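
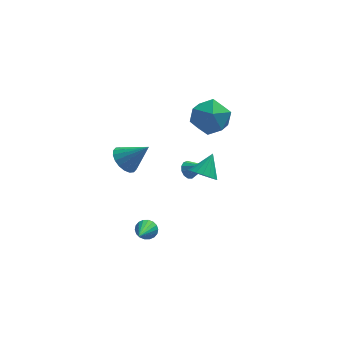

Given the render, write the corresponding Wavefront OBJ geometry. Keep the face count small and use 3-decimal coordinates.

v 2.529 3.967 -1.118
v 3.438 3.218 -0.968
v 1.662 3.222 0.428
v 2.571 2.473 0.578
v 2.723 3.636 0.766
v 3.259 4.096 -0.189
v 1.841 2.344 -0.351
v 2.377 2.804 -1.306
v 3.014 2.214 -0.494
v 3.558 3.013 0.196
v 1.542 3.427 -0.736
v 2.086 4.226 -0.046
v -1.078 -2.452 -3.716
v -0.581 -2.695 -3.851
v -1.542 -3.908 -2.804
v -0.528 -2.575 -3.634
v -0.584 -2.431 -3.433
v -0.739 -2.291 -3.288
v -0.96 -2.183 -3.228
v -1.205 -2.128 -3.264
v -1.425 -2.138 -3.391
v -1.576 -2.209 -3.581
v -1.629 -2.328 -3.799
v -1.572 -2.472 -4
v -1.418 -2.612 -4.145
v -1.197 -2.72 -4.205
v -0.952 -2.775 -4.168
v -0.732 -2.766 -4.042
v -1.835 1.597 -1.917
v -1.324 2.117 -2.354
v -0.665 1.383 -0.803
v -1.504 2.353 -2.12
v -1.75 2.439 -1.846
v -2.012 2.359 -1.586
v -2.24 2.127 -1.391
v -2.387 1.791 -1.301
v -2.425 1.416 -1.333
v -2.346 1.077 -1.48
v -2.166 0.84 -1.715
v -1.92 0.754 -1.989
v -1.658 0.834 -2.249
v -1.43 1.066 -2.444
v -1.283 1.402 -2.534
v -1.245 1.777 -2.502
v 1.357 1.947 -3.275
v 1.754 2.135 -3.589
v 2.263 1.353 -2.485
v 1.706 2.346 -3.375
v 1.548 2.431 -3.13
v 1.328 2.361 -2.93
v 1.118 2.16 -2.84
v 0.984 1.892 -2.888
v 0.968 1.64 -3.059
v 1.076 1.486 -3.298
v 1.273 1.478 -3.53
v 1.497 1.619 -3.681
v 1.676 1.864 -3.703
v 1.555 -2.798 0.584
v 2.202 -3.111 0.456
v 2.105 -2.022 1.456
v 2.191 -2.847 0.227
v 2.033 -2.571 0.081
v 1.767 -2.348 0.05
v 1.452 -2.227 0.141
v 1.16 -2.237 0.334
v 0.96 -2.376 0.584
v 0.895 -2.612 0.834
v 0.982 -2.89 1.027
v 1.2 -3.147 1.118
v 1.5 -3.324 1.087
v 1.812 -3.381 0.941
v 2.066 -3.304 0.713
f 1 12 6
f 1 6 2
f 1 2 8
f 1 8 11
f 1 11 12
f 2 6 10
f 6 12 5
f 12 11 3
f 11 8 7
f 8 2 9
f 4 10 5
f 4 5 3
f 4 3 7
f 4 7 9
f 4 9 10
f 5 10 6
f 3 5 12
f 7 3 11
f 9 7 8
f 10 9 2
f 14 13 16
f 14 16 15
f 16 13 17
f 16 17 15
f 17 13 18
f 17 18 15
f 18 13 19
f 18 19 15
f 19 13 20
f 19 20 15
f 20 13 21
f 20 21 15
f 21 13 22
f 21 22 15
f 22 13 23
f 22 23 15
f 23 13 24
f 23 24 15
f 24 13 25
f 24 25 15
f 25 13 26
f 25 26 15
f 26 13 27
f 26 27 15
f 27 13 28
f 27 28 15
f 28 13 14
f 28 14 15
f 30 29 32
f 30 32 31
f 32 29 33
f 32 33 31
f 33 29 34
f 33 34 31
f 34 29 35
f 34 35 31
f 35 29 36
f 35 36 31
f 36 29 37
f 36 37 31
f 37 29 38
f 37 38 31
f 38 29 39
f 38 39 31
f 39 29 40
f 39 40 31
f 40 29 41
f 40 41 31
f 41 29 42
f 41 42 31
f 42 29 43
f 42 43 31
f 43 29 44
f 43 44 31
f 44 29 30
f 44 30 31
f 46 45 48
f 46 48 47
f 48 45 49
f 48 49 47
f 49 45 50
f 49 50 47
f 50 45 51
f 50 51 47
f 51 45 52
f 51 52 47
f 52 45 53
f 52 53 47
f 53 45 54
f 53 54 47
f 54 45 55
f 54 55 47
f 55 45 56
f 55 56 47
f 56 45 57
f 56 57 47
f 57 45 46
f 57 46 47
f 59 58 61
f 59 61 60
f 61 58 62
f 61 62 60
f 62 58 63
f 62 63 60
f 63 58 64
f 63 64 60
f 64 58 65
f 64 65 60
f 65 58 66
f 65 66 60
f 66 58 67
f 66 67 60
f 67 58 68
f 67 68 60
f 68 58 69
f 68 69 60
f 69 58 70
f 69 70 60
f 70 58 71
f 70 71 60
f 71 58 72
f 71 72 60
f 72 58 59
f 72 59 60



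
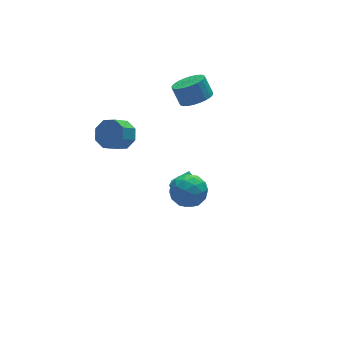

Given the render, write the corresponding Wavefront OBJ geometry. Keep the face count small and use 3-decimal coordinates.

v -1.461 -3.216 2.062
v -0.569 -2.905 1.77
v -0.791 -4.495 2.75
v 0.101 -4.184 2.458
v -0.392 -3.686 3.155
v -0.806 -2.896 2.73
v -0.554 -4.504 1.79
v -0.968 -3.714 1.365
v -0.009 -3.702 1.602
v 0.091 -3.196 2.445
v -1.451 -4.204 2.075
v -1.351 -3.698 2.918
v -1.074 -2.948 1.856
v -0.286 -4.452 2.664
v -0.576 -4.159 3.074
v -0.052 -3.976 2.902
v -1.213 -2.943 2.42
v -0.689 -2.76 2.248
v -0.585 -3.219 3.062
v -0.671 -4.64 2.272
v -0.147 -4.457 2.1
v -1.308 -3.424 1.618
v -0.784 -3.241 1.446
v -0.775 -4.181 1.458
v -0.22 -3.234 1.585
v 0.174 -3.986 1.99
v -0.211 -4.174 1.597
v -0.455 -3.709 1.347
v -0.162 -2.937 2.081
v 0.233 -3.688 2.485
v -0.057 -3.395 2.895
v -0.301 -2.931 2.645
v 0.168 -3.405 1.982
v -1.593 -3.712 2.035
v -1.198 -4.463 2.439
v -1.059 -4.469 1.875
v -1.303 -4.005 1.625
v -1.534 -3.414 2.53
v -1.14 -4.166 2.935
v -0.905 -3.691 3.173
v -1.149 -3.226 2.923
v -1.528 -3.995 2.538
v 2.735 2.297 2.835
v 3.486 2.788 2.684
v 3.296 3.375 3.655
v 2.545 2.883 3.805
v 3.24 2.984 2.518
v 3.05 3.571 3.489
v 2.918 3.075 2.4
v 2.728 3.662 3.37
v 2.568 3.047 2.348
v 2.378 3.634 3.319
v 2.243 2.905 2.37
v 2.053 3.492 3.341
v 1.993 2.671 2.463
v 1.803 3.258 3.434
v 1.856 2.379 2.613
v 1.666 2.966 3.583
v 1.853 2.075 2.796
v 1.663 2.662 3.766
v 1.984 1.805 2.985
v 1.794 2.392 3.956
v 2.23 1.609 3.151
v 2.04 2.196 4.122
v 2.552 1.518 3.27
v 2.362 2.105 4.24
v 2.902 1.546 3.321
v 2.712 2.133 4.292
v 3.227 1.688 3.299
v 3.037 2.275 4.27
v 3.477 1.922 3.206
v 3.287 2.509 4.177
v 3.614 2.214 3.057
v 3.424 2.801 4.027
v 3.617 2.518 2.874
v 3.427 3.105 3.844
v -1.755 1.619 2.372
v -1.146 1.296 2.903
v -1.956 0.979 3.639
v -2.565 1.301 3.108
v -1.282 1.936 3.029
v -2.092 1.619 3.766
v -1.694 2.39 2.77
v -2.505 2.072 3.507
v -2.143 2.392 2.278
v -2.953 2.075 3.014
v -2.364 1.941 1.841
v -3.174 1.624 2.577
v -2.228 1.301 1.714
v -3.038 0.984 2.451
v -1.815 0.848 1.973
v -2.626 0.53 2.71
v -1.367 0.845 2.466
v -2.177 0.528 3.202
v 0.983 -0.231 -2.769
v 0.294 -1.355 -1.827
v 0.612 0.816 -1.791
v -0.076 -0.307 -0.849
v 1.896 -0.373 -2.271
v 1.208 -1.496 -1.329
v 1.526 0.675 -1.293
v 0.837 -0.449 -0.351
f 1 38 17
f 38 12 41
f 17 41 6
f 38 41 17
f 1 17 13
f 17 6 18
f 13 18 2
f 17 18 13
f 1 13 22
f 13 2 23
f 22 23 8
f 13 23 22
f 1 22 34
f 22 8 37
f 34 37 11
f 22 37 34
f 1 34 38
f 34 11 42
f 38 42 12
f 34 42 38
f 2 18 29
f 18 6 32
f 29 32 10
f 18 32 29
f 6 41 19
f 41 12 40
f 19 40 5
f 41 40 19
f 12 42 39
f 42 11 35
f 39 35 3
f 42 35 39
f 11 37 36
f 37 8 24
f 36 24 7
f 37 24 36
f 8 23 28
f 23 2 25
f 28 25 9
f 23 25 28
f 4 30 16
f 30 10 31
f 16 31 5
f 30 31 16
f 4 16 14
f 16 5 15
f 14 15 3
f 16 15 14
f 4 14 21
f 14 3 20
f 21 20 7
f 14 20 21
f 4 21 26
f 21 7 27
f 26 27 9
f 21 27 26
f 4 26 30
f 26 9 33
f 30 33 10
f 26 33 30
f 5 31 19
f 31 10 32
f 19 32 6
f 31 32 19
f 3 15 39
f 15 5 40
f 39 40 12
f 15 40 39
f 7 20 36
f 20 3 35
f 36 35 11
f 20 35 36
f 9 27 28
f 27 7 24
f 28 24 8
f 27 24 28
f 10 33 29
f 33 9 25
f 29 25 2
f 33 25 29
f 44 43 47
f 44 47 45
f 45 47 48
f 45 48 46
f 47 43 49
f 47 49 48
f 48 49 50
f 48 50 46
f 49 43 51
f 49 51 50
f 50 51 52
f 50 52 46
f 51 43 53
f 51 53 52
f 52 53 54
f 52 54 46
f 53 43 55
f 53 55 54
f 54 55 56
f 54 56 46
f 55 43 57
f 55 57 56
f 56 57 58
f 56 58 46
f 57 43 59
f 57 59 58
f 58 59 60
f 58 60 46
f 59 43 61
f 59 61 60
f 60 61 62
f 60 62 46
f 61 43 63
f 61 63 62
f 62 63 64
f 62 64 46
f 63 43 65
f 63 65 64
f 64 65 66
f 64 66 46
f 65 43 67
f 65 67 66
f 66 67 68
f 66 68 46
f 67 43 69
f 67 69 68
f 68 69 70
f 68 70 46
f 69 43 71
f 69 71 70
f 70 71 72
f 70 72 46
f 71 43 73
f 71 73 72
f 72 73 74
f 72 74 46
f 73 43 75
f 73 75 74
f 74 75 76
f 74 76 46
f 75 43 44
f 75 44 76
f 76 44 45
f 76 45 46
f 78 77 81
f 78 81 79
f 79 81 82
f 79 82 80
f 81 77 83
f 81 83 82
f 82 83 84
f 82 84 80
f 83 77 85
f 83 85 84
f 84 85 86
f 84 86 80
f 85 77 87
f 85 87 86
f 86 87 88
f 86 88 80
f 87 77 89
f 87 89 88
f 88 89 90
f 88 90 80
f 89 77 91
f 89 91 90
f 90 91 92
f 90 92 80
f 91 77 93
f 91 93 92
f 92 93 94
f 92 94 80
f 93 77 78
f 93 78 94
f 94 78 79
f 94 79 80
f 96 98 95
f 99 96 95
f 95 98 97
f 97 99 95
f 96 102 98
f 100 96 99
f 100 102 96
f 98 102 97
f 101 99 97
f 97 102 101
f 101 100 99
f 102 100 101



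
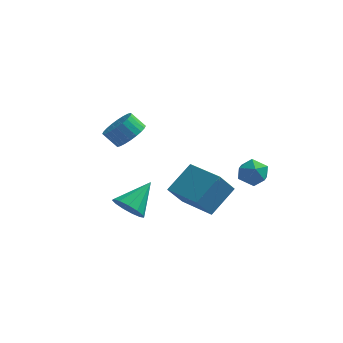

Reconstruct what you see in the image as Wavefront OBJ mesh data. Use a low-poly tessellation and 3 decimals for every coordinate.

v 3.092 3.465 -2.382
v 3.572 2.993 -2.954
v 2.308 2.307 -2.086
v 2.788 1.835 -2.658
v 3.151 2.119 -1.904
v 3.636 2.834 -2.087
v 2.244 2.466 -2.953
v 2.729 3.181 -3.136
v 3.048 2.376 -3.306
v 3.609 2.161 -2.659
v 2.271 3.139 -2.381
v 2.832 2.924 -1.734
v 1.215 -2.266 -1.719
v 2.043 -1.002 -0.617
v -0.483 -1.008 -1.885
v 0.345 0.256 -0.783
v 1.795 -1.636 -2.877
v 2.623 -0.372 -1.775
v 0.097 -0.378 -3.043
v 0.925 0.886 -1.941
v -2.086 -2.225 -2.647
v -1.264 -2.627 -2.734
v -1.314 -0.875 -1.573
v -1.304 -2.291 -3.126
v -1.593 -1.934 -3.367
v -2.038 -1.669 -3.379
v -2.499 -1.581 -3.159
v -2.829 -1.697 -2.776
v -2.923 -1.98 -2.353
v -2.752 -2.341 -2.022
v -2.369 -2.665 -1.891
v -1.897 -2.849 -1.999
v -1.485 -2.835 -2.313
v -2.963 1.861 -0.25
v -2.352 1.48 0.371
v -3.067 1.539 1.11
v -3.677 1.919 0.49
v -2.281 1.842 0.411
v -2.995 1.901 1.151
v -2.313 2.206 0.351
v -3.028 2.265 1.09
v -2.444 2.518 0.199
v -3.159 2.577 0.939
v -2.654 2.729 -0.021
v -3.369 2.788 0.719
v -2.911 2.809 -0.276
v -3.626 2.868 0.464
v -3.176 2.744 -0.527
v -3.891 2.803 0.213
v -3.409 2.544 -0.735
v -4.123 2.603 0.004
v -3.573 2.241 -0.87
v -4.288 2.3 -0.131
v -3.645 1.879 -0.911
v -4.359 1.938 -0.171
v -3.612 1.515 -0.85
v -4.327 1.574 -0.111
v -3.481 1.203 -0.699
v -4.196 1.262 0.041
v -3.271 0.992 -0.479
v -3.986 1.051 0.261
v -3.014 0.912 -0.224
v -3.729 0.971 0.516
v -2.749 0.977 0.027
v -3.464 1.036 0.767
v -2.517 1.177 0.236
v -3.231 1.236 0.975
f 1 12 6
f 1 6 2
f 1 2 8
f 1 8 11
f 1 11 12
f 2 6 10
f 6 12 5
f 12 11 3
f 11 8 7
f 8 2 9
f 4 10 5
f 4 5 3
f 4 3 7
f 4 7 9
f 4 9 10
f 5 10 6
f 3 5 12
f 7 3 11
f 9 7 8
f 10 9 2
f 14 16 13
f 17 14 13
f 13 16 15
f 15 17 13
f 14 20 16
f 18 14 17
f 18 20 14
f 16 20 15
f 19 17 15
f 15 20 19
f 19 18 17
f 20 18 19
f 22 21 24
f 22 24 23
f 24 21 25
f 24 25 23
f 25 21 26
f 25 26 23
f 26 21 27
f 26 27 23
f 27 21 28
f 27 28 23
f 28 21 29
f 28 29 23
f 29 21 30
f 29 30 23
f 30 21 31
f 30 31 23
f 31 21 32
f 31 32 23
f 32 21 33
f 32 33 23
f 33 21 22
f 33 22 23
f 35 34 38
f 35 38 36
f 36 38 39
f 36 39 37
f 38 34 40
f 38 40 39
f 39 40 41
f 39 41 37
f 40 34 42
f 40 42 41
f 41 42 43
f 41 43 37
f 42 34 44
f 42 44 43
f 43 44 45
f 43 45 37
f 44 34 46
f 44 46 45
f 45 46 47
f 45 47 37
f 46 34 48
f 46 48 47
f 47 48 49
f 47 49 37
f 48 34 50
f 48 50 49
f 49 50 51
f 49 51 37
f 50 34 52
f 50 52 51
f 51 52 53
f 51 53 37
f 52 34 54
f 52 54 53
f 53 54 55
f 53 55 37
f 54 34 56
f 54 56 55
f 55 56 57
f 55 57 37
f 56 34 58
f 56 58 57
f 57 58 59
f 57 59 37
f 58 34 60
f 58 60 59
f 59 60 61
f 59 61 37
f 60 34 62
f 60 62 61
f 61 62 63
f 61 63 37
f 62 34 64
f 62 64 63
f 63 64 65
f 63 65 37
f 64 34 66
f 64 66 65
f 65 66 67
f 65 67 37
f 66 34 35
f 66 35 67
f 67 35 36
f 67 36 37



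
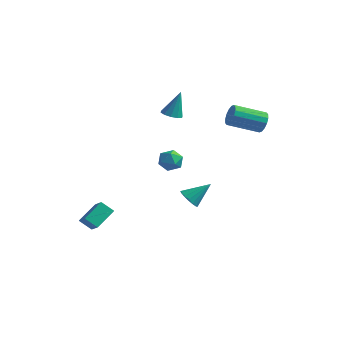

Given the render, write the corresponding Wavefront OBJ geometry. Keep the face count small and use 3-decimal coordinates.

v -2.712 2.382 2.161
v -2.083 2.077 2.148
v -2.408 2.938 3.899
v -2.036 2.484 2.01
v -2.248 2.852 1.929
v -2.637 3.041 1.937
v -3.055 2.979 2.03
v -3.342 2.688 2.174
v -3.388 2.281 2.312
v -3.176 1.912 2.392
v -2.787 1.723 2.385
v -2.369 1.786 2.291
v 3.716 2.125 3.333
v 4.175 1.915 3.888
v 2.722 0.686 4.623
v 2.264 0.895 4.067
v 3.984 2.223 4.026
v 2.531 0.994 4.761
v 3.721 2.505 3.979
v 2.268 1.276 4.714
v 3.457 2.685 3.758
v 2.004 1.456 4.493
v 3.263 2.715 3.423
v 1.81 1.486 4.158
v 3.19 2.586 3.064
v 1.737 1.357 3.799
v 3.258 2.334 2.777
v 1.805 1.105 3.512
v 3.449 2.026 2.639
v 1.996 0.797 3.374
v 3.712 1.744 2.686
v 2.259 0.515 3.421
v 3.976 1.564 2.907
v 2.523 0.335 3.642
v 4.17 1.534 3.242
v 2.717 0.305 3.977
v 4.243 1.663 3.601
v 2.79 0.434 4.336
v -3.377 2.799 -1.813
v -2.569 3.089 -1.895
v -2.891 1.511 -1.585
v -2.083 1.801 -1.667
v -2.556 2.032 -0.985
v -2.857 2.828 -1.126
v -2.603 1.772 -2.354
v -2.904 2.568 -2.495
v -2.091 2.454 -2.23
v -2.062 2.615 -1.384
v -3.398 1.985 -2.096
v -3.369 2.146 -1.25
v -3.924 -4.245 -4.908
v -4.644 -4.498 -4.278
v -3.702 -2.907 -4.118
v -4.422 -3.16 -3.488
v -3.078 -4.82 -4.172
v -3.798 -5.073 -3.542
v -2.856 -3.482 -3.382
v -3.576 -3.735 -2.752
v -0.724 1.218 -3.951
v -0.157 0.682 -3.938
v 0.184 2.202 -2.869
v -0.062 0.906 -4.221
v -0.119 1.201 -4.443
v -0.314 1.501 -4.551
v -0.603 1.735 -4.522
v -0.919 1.851 -4.362
v -1.191 1.823 -4.108
v -1.356 1.655 -3.818
v -1.376 1.388 -3.558
v -1.246 1.082 -3.388
v -0.997 0.807 -3.347
v -0.685 0.626 -3.444
v -0.382 0.581 -3.658
f 2 1 4
f 2 4 3
f 4 1 5
f 4 5 3
f 5 1 6
f 5 6 3
f 6 1 7
f 6 7 3
f 7 1 8
f 7 8 3
f 8 1 9
f 8 9 3
f 9 1 10
f 9 10 3
f 10 1 11
f 10 11 3
f 11 1 12
f 11 12 3
f 12 1 2
f 12 2 3
f 14 13 17
f 14 17 15
f 15 17 18
f 15 18 16
f 17 13 19
f 17 19 18
f 18 19 20
f 18 20 16
f 19 13 21
f 19 21 20
f 20 21 22
f 20 22 16
f 21 13 23
f 21 23 22
f 22 23 24
f 22 24 16
f 23 13 25
f 23 25 24
f 24 25 26
f 24 26 16
f 25 13 27
f 25 27 26
f 26 27 28
f 26 28 16
f 27 13 29
f 27 29 28
f 28 29 30
f 28 30 16
f 29 13 31
f 29 31 30
f 30 31 32
f 30 32 16
f 31 13 33
f 31 33 32
f 32 33 34
f 32 34 16
f 33 13 35
f 33 35 34
f 34 35 36
f 34 36 16
f 35 13 37
f 35 37 36
f 36 37 38
f 36 38 16
f 37 13 14
f 37 14 38
f 38 14 15
f 38 15 16
f 39 50 44
f 39 44 40
f 39 40 46
f 39 46 49
f 39 49 50
f 40 44 48
f 44 50 43
f 50 49 41
f 49 46 45
f 46 40 47
f 42 48 43
f 42 43 41
f 42 41 45
f 42 45 47
f 42 47 48
f 43 48 44
f 41 43 50
f 45 41 49
f 47 45 46
f 48 47 40
f 52 54 51
f 55 52 51
f 51 54 53
f 53 55 51
f 52 58 54
f 56 52 55
f 56 58 52
f 54 58 53
f 57 55 53
f 53 58 57
f 57 56 55
f 58 56 57
f 60 59 62
f 60 62 61
f 62 59 63
f 62 63 61
f 63 59 64
f 63 64 61
f 64 59 65
f 64 65 61
f 65 59 66
f 65 66 61
f 66 59 67
f 66 67 61
f 67 59 68
f 67 68 61
f 68 59 69
f 68 69 61
f 69 59 70
f 69 70 61
f 70 59 71
f 70 71 61
f 71 59 72
f 71 72 61
f 72 59 73
f 72 73 61
f 73 59 60
f 73 60 61



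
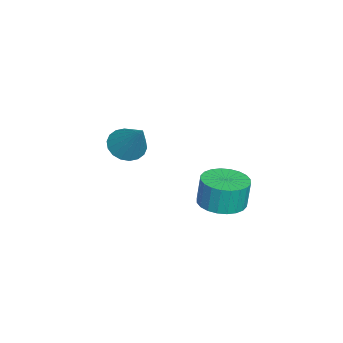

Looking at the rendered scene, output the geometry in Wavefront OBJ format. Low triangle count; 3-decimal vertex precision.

v 0.511 0.867 1.354
v 1.403 1.129 1.372
v 1.341 1.256 2.584
v 0.449 0.993 2.566
v 1.236 1.448 1.33
v 1.175 1.575 2.542
v 0.958 1.679 1.292
v 0.897 1.806 2.504
v 0.613 1.787 1.263
v 0.552 1.913 2.475
v 0.252 1.754 1.248
v 0.191 1.88 2.46
v -0.07 1.586 1.25
v -0.131 1.712 2.461
v -0.303 1.308 1.267
v -0.364 1.435 2.479
v -0.413 0.964 1.297
v -0.474 1.09 2.509
v -0.381 0.604 1.336
v -0.443 0.731 2.548
v -0.215 0.285 1.378
v -0.276 0.412 2.59
v 0.063 0.054 1.416
v 0.002 0.181 2.628
v 0.408 -0.053 1.445
v 0.347 0.073 2.657
v 0.769 -0.02 1.46
v 0.708 0.106 2.672
v 1.091 0.148 1.459
v 1.03 0.274 2.67
v 1.324 0.425 1.441
v 1.263 0.552 2.653
v 1.434 0.77 1.411
v 1.373 0.896 2.623
v -4.154 -3.22 1.144
v -3.499 -3.69 0.944
v -3.146 -2.46 2.656
v -3.441 -3.381 0.75
v -3.524 -3.04 0.634
v -3.731 -2.735 0.619
v -4.022 -2.526 0.708
v -4.34 -2.454 0.883
v -4.62 -2.534 1.11
v -4.808 -2.75 1.343
v -4.866 -3.059 1.537
v -4.784 -3.399 1.653
v -4.576 -3.705 1.668
v -4.285 -3.914 1.579
v -3.968 -3.986 1.404
v -3.688 -3.906 1.177
f 2 1 5
f 2 5 3
f 3 5 6
f 3 6 4
f 5 1 7
f 5 7 6
f 6 7 8
f 6 8 4
f 7 1 9
f 7 9 8
f 8 9 10
f 8 10 4
f 9 1 11
f 9 11 10
f 10 11 12
f 10 12 4
f 11 1 13
f 11 13 12
f 12 13 14
f 12 14 4
f 13 1 15
f 13 15 14
f 14 15 16
f 14 16 4
f 15 1 17
f 15 17 16
f 16 17 18
f 16 18 4
f 17 1 19
f 17 19 18
f 18 19 20
f 18 20 4
f 19 1 21
f 19 21 20
f 20 21 22
f 20 22 4
f 21 1 23
f 21 23 22
f 22 23 24
f 22 24 4
f 23 1 25
f 23 25 24
f 24 25 26
f 24 26 4
f 25 1 27
f 25 27 26
f 26 27 28
f 26 28 4
f 27 1 29
f 27 29 28
f 28 29 30
f 28 30 4
f 29 1 31
f 29 31 30
f 30 31 32
f 30 32 4
f 31 1 33
f 31 33 32
f 32 33 34
f 32 34 4
f 33 1 2
f 33 2 34
f 34 2 3
f 34 3 4
f 36 35 38
f 36 38 37
f 38 35 39
f 38 39 37
f 39 35 40
f 39 40 37
f 40 35 41
f 40 41 37
f 41 35 42
f 41 42 37
f 42 35 43
f 42 43 37
f 43 35 44
f 43 44 37
f 44 35 45
f 44 45 37
f 45 35 46
f 45 46 37
f 46 35 47
f 46 47 37
f 47 35 48
f 47 48 37
f 48 35 49
f 48 49 37
f 49 35 50
f 49 50 37
f 50 35 36
f 50 36 37



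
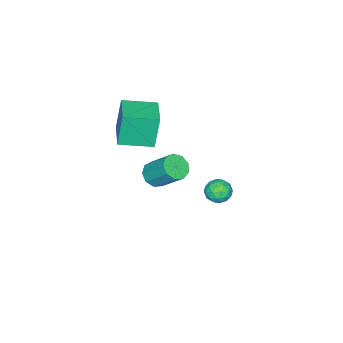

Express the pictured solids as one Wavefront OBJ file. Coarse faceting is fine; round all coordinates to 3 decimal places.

v 0.237 3.656 0.501
v 0.912 3.825 0.129
v 0.208 2.515 -0.069
v 0.883 2.684 -0.441
v 0.881 2.567 0.339
v 0.899 3.272 0.691
v 0.221 3.068 -0.631
v 0.239 3.773 -0.279
v 0.902 3.461 -0.571
v 1.31 3.152 0.029
v -0.19 3.188 0.031
v 0.218 2.879 0.631
v 0.577 3.841 0.365
v 0.543 2.499 -0.305
v 0.542 2.43 0.153
v 0.939 2.53 -0.065
v 0.569 3.516 0.695
v 0.966 3.615 0.477
v 0.948 2.876 0.6
v 0.154 2.725 -0.417
v 0.551 2.824 -0.635
v 0.181 3.81 0.125
v 0.578 3.91 -0.093
v 0.172 3.464 -0.54
v 0.968 3.726 -0.265
v 0.951 3.055 -0.6
v 0.562 3.281 -0.712
v 0.572 3.696 -0.505
v 1.207 3.544 0.088
v 1.191 2.873 -0.247
v 1.189 2.805 0.211
v 1.2 3.219 0.418
v 1.202 3.33 -0.324
v -0.071 3.467 0.307
v -0.087 2.796 -0.028
v -0.08 3.121 -0.358
v -0.069 3.535 -0.151
v 0.169 3.285 0.66
v 0.152 2.614 0.325
v 0.548 2.644 0.565
v 0.558 3.059 0.772
v -0.082 3.01 0.384
v -2.891 -3.479 -0.812
v -3.288 -3.386 1.299
v -1.381 -2.267 -0.581
v -1.778 -2.174 1.53
v -1.662 -5.066 -0.51
v -2.059 -4.973 1.601
v -0.152 -3.854 -0.279
v -0.549 -3.761 1.832
v -1.838 -2.575 -3.515
v -1.193 -2.99 -3.127
v -1.156 -1.539 -1.637
v -1.802 -1.125 -2.025
v -0.979 -2.6 -3.512
v -0.942 -1.149 -2.022
v -1.167 -2.199 -3.898
v -1.13 -0.748 -2.408
v -1.67 -1.973 -4.105
v -1.633 -0.523 -2.615
v -2.251 -2.03 -4.036
v -2.214 -0.579 -2.546
v -2.639 -2.341 -3.723
v -2.603 -0.891 -2.233
v -2.653 -2.763 -3.313
v -2.616 -1.312 -1.823
v -2.285 -3.096 -2.997
v -2.249 -1.645 -1.507
v -1.709 -3.186 -2.924
v -1.672 -1.735 -1.434
f 1 38 17
f 38 12 41
f 17 41 6
f 38 41 17
f 1 17 13
f 17 6 18
f 13 18 2
f 17 18 13
f 1 13 22
f 13 2 23
f 22 23 8
f 13 23 22
f 1 22 34
f 22 8 37
f 34 37 11
f 22 37 34
f 1 34 38
f 34 11 42
f 38 42 12
f 34 42 38
f 2 18 29
f 18 6 32
f 29 32 10
f 18 32 29
f 6 41 19
f 41 12 40
f 19 40 5
f 41 40 19
f 12 42 39
f 42 11 35
f 39 35 3
f 42 35 39
f 11 37 36
f 37 8 24
f 36 24 7
f 37 24 36
f 8 23 28
f 23 2 25
f 28 25 9
f 23 25 28
f 4 30 16
f 30 10 31
f 16 31 5
f 30 31 16
f 4 16 14
f 16 5 15
f 14 15 3
f 16 15 14
f 4 14 21
f 14 3 20
f 21 20 7
f 14 20 21
f 4 21 26
f 21 7 27
f 26 27 9
f 21 27 26
f 4 26 30
f 26 9 33
f 30 33 10
f 26 33 30
f 5 31 19
f 31 10 32
f 19 32 6
f 31 32 19
f 3 15 39
f 15 5 40
f 39 40 12
f 15 40 39
f 7 20 36
f 20 3 35
f 36 35 11
f 20 35 36
f 9 27 28
f 27 7 24
f 28 24 8
f 27 24 28
f 10 33 29
f 33 9 25
f 29 25 2
f 33 25 29
f 44 46 43
f 47 44 43
f 43 46 45
f 45 47 43
f 44 50 46
f 48 44 47
f 48 50 44
f 46 50 45
f 49 47 45
f 45 50 49
f 49 48 47
f 50 48 49
f 52 51 55
f 52 55 53
f 53 55 56
f 53 56 54
f 55 51 57
f 55 57 56
f 56 57 58
f 56 58 54
f 57 51 59
f 57 59 58
f 58 59 60
f 58 60 54
f 59 51 61
f 59 61 60
f 60 61 62
f 60 62 54
f 61 51 63
f 61 63 62
f 62 63 64
f 62 64 54
f 63 51 65
f 63 65 64
f 64 65 66
f 64 66 54
f 65 51 67
f 65 67 66
f 66 67 68
f 66 68 54
f 67 51 69
f 67 69 68
f 68 69 70
f 68 70 54
f 69 51 52
f 69 52 70
f 70 52 53
f 70 53 54



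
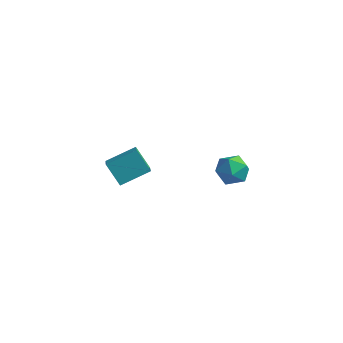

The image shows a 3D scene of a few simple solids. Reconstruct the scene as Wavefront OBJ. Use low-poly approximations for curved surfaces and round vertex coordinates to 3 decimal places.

v -2.347 3.611 -0.271
v -1.937 4.135 -0.944
v -1.143 2.665 -0.276
v -0.733 3.189 -0.949
v -0.83 3.535 -0.073
v -1.575 4.119 -0.07
v -1.505 2.681 -1.15
v -2.25 3.265 -1.147
v -1.417 3.56 -1.487
v -1 4.088 -0.822
v -2.08 2.712 -0.398
v -1.663 3.24 0.267
v -4.042 -2.689 2.032
v -4.898 -2.491 3.004
v -3.099 -1.606 2.642
v -3.955 -1.409 3.614
v -3.445 -3.611 2.746
v -4.301 -3.414 3.718
v -2.502 -2.529 3.356
v -3.358 -2.331 4.328
f 1 12 6
f 1 6 2
f 1 2 8
f 1 8 11
f 1 11 12
f 2 6 10
f 6 12 5
f 12 11 3
f 11 8 7
f 8 2 9
f 4 10 5
f 4 5 3
f 4 3 7
f 4 7 9
f 4 9 10
f 5 10 6
f 3 5 12
f 7 3 11
f 9 7 8
f 10 9 2
f 14 16 13
f 17 14 13
f 13 16 15
f 15 17 13
f 14 20 16
f 18 14 17
f 18 20 14
f 16 20 15
f 19 17 15
f 15 20 19
f 19 18 17
f 20 18 19



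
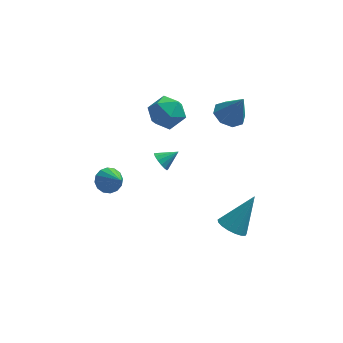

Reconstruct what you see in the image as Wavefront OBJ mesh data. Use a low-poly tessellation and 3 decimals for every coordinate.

v 3.061 -1.158 -4.575
v 3.743 -1.301 -4.948
v 4.119 -0.362 -2.945
v 3.651 -0.951 -5.059
v 3.424 -0.649 -5.059
v 3.113 -0.464 -4.948
v 2.791 -0.437 -4.752
v 2.531 -0.576 -4.515
v 2.392 -0.848 -4.293
v 2.407 -1.191 -4.135
v 2.571 -1.527 -4.077
v 2.848 -1.778 -4.134
v 3.174 -1.887 -4.292
v 3.474 -1.829 -4.515
v 3.68 -1.618 -4.752
v 2.92 1.778 1.313
v 3.549 1.375 0.949
v 3.56 1.462 2.767
v 3.67 1.993 1.03
v 3.353 2.485 1.276
v 2.782 2.563 1.544
v 2.292 2.18 1.676
v 2.17 1.562 1.595
v 2.488 1.07 1.349
v 3.059 0.993 1.082
v -2.615 -2.039 0.021
v -2.029 -2.058 -0.342
v -2.005 -3.061 1.059
v -1.984 -1.792 -0.108
v -2.108 -1.593 0.161
v -2.368 -1.513 0.393
v -2.694 -1.574 0.524
v -2.999 -1.76 0.521
v -3.202 -2.02 0.384
v -3.247 -2.286 0.149
v -3.122 -2.485 -0.12
v -2.862 -2.565 -0.352
v -2.536 -2.504 -0.483
v -2.231 -2.318 -0.48
v -0.189 3.34 0.323
v 0.46 2.658 -0.069
v -0.46 2.342 1.609
v 0.189 1.66 1.217
v 0.538 2.549 1.576
v 0.706 3.165 0.781
v -0.706 1.835 0.759
v -0.538 2.451 -0.036
v 0.141 1.728 0.2
v 0.909 2.169 0.705
v -0.909 2.831 0.835
v -0.141 3.272 1.34
v -0.289 1.808 -2.403
v 0.004 1.366 -2.639
v 0.549 2.092 -1.897
v 0.041 1.594 -2.83
v -0.01 1.88 -2.906
v -0.135 2.146 -2.848
v -0.302 2.322 -2.671
v -0.466 2.36 -2.422
v -0.582 2.25 -2.168
v -0.619 2.021 -1.977
v -0.569 1.735 -1.9
v -0.443 1.469 -1.959
v -0.276 1.293 -2.136
v -0.113 1.255 -2.385
f 2 1 4
f 2 4 3
f 4 1 5
f 4 5 3
f 5 1 6
f 5 6 3
f 6 1 7
f 6 7 3
f 7 1 8
f 7 8 3
f 8 1 9
f 8 9 3
f 9 1 10
f 9 10 3
f 10 1 11
f 10 11 3
f 11 1 12
f 11 12 3
f 12 1 13
f 12 13 3
f 13 1 14
f 13 14 3
f 14 1 15
f 14 15 3
f 15 1 2
f 15 2 3
f 17 16 19
f 17 19 18
f 19 16 20
f 19 20 18
f 20 16 21
f 20 21 18
f 21 16 22
f 21 22 18
f 22 16 23
f 22 23 18
f 23 16 24
f 23 24 18
f 24 16 25
f 24 25 18
f 25 16 17
f 25 17 18
f 27 26 29
f 27 29 28
f 29 26 30
f 29 30 28
f 30 26 31
f 30 31 28
f 31 26 32
f 31 32 28
f 32 26 33
f 32 33 28
f 33 26 34
f 33 34 28
f 34 26 35
f 34 35 28
f 35 26 36
f 35 36 28
f 36 26 37
f 36 37 28
f 37 26 38
f 37 38 28
f 38 26 39
f 38 39 28
f 39 26 27
f 39 27 28
f 40 51 45
f 40 45 41
f 40 41 47
f 40 47 50
f 40 50 51
f 41 45 49
f 45 51 44
f 51 50 42
f 50 47 46
f 47 41 48
f 43 49 44
f 43 44 42
f 43 42 46
f 43 46 48
f 43 48 49
f 44 49 45
f 42 44 51
f 46 42 50
f 48 46 47
f 49 48 41
f 53 52 55
f 53 55 54
f 55 52 56
f 55 56 54
f 56 52 57
f 56 57 54
f 57 52 58
f 57 58 54
f 58 52 59
f 58 59 54
f 59 52 60
f 59 60 54
f 60 52 61
f 60 61 54
f 61 52 62
f 61 62 54
f 62 52 63
f 62 63 54
f 63 52 64
f 63 64 54
f 64 52 65
f 64 65 54
f 65 52 53
f 65 53 54



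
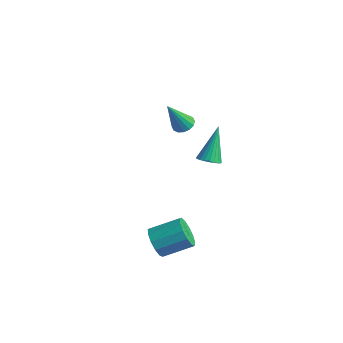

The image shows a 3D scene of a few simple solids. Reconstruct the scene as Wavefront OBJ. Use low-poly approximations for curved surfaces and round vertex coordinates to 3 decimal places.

v 2.505 -2.112 -1.552
v 2.855 -2.663 -0.992
v 3.686 -1.439 -0.308
v 3.335 -0.888 -0.868
v 3.152 -2.65 -1.375
v 3.983 -1.426 -0.691
v 3.243 -2.467 -1.814
v 4.074 -1.242 -1.13
v 3.1 -2.171 -2.17
v 3.931 -0.946 -1.486
v 2.768 -1.856 -2.33
v 3.598 -0.632 -1.646
v 2.352 -1.623 -2.242
v 3.183 -0.398 -1.558
v 1.985 -1.545 -1.936
v 2.816 -0.321 -1.252
v 1.783 -1.647 -1.508
v 2.613 -0.423 -0.824
v 1.81 -1.897 -1.093
v 2.641 -0.673 -0.409
v 2.057 -2.215 -0.825
v 2.888 -0.991 -0.141
v 2.447 -2.501 -0.787
v 3.278 -1.276 -0.103
v -3.353 4.325 0.57
v -2.954 4.744 0.818
v -3.407 3.335 2.33
v -3.251 4.865 0.877
v -3.575 4.842 0.854
v -3.84 4.679 0.754
v -3.974 4.422 0.606
v -3.942 4.139 0.447
v -3.752 3.906 0.322
v -3.455 3.784 0.263
v -3.131 3.808 0.286
v -2.866 3.97 0.386
v -2.731 4.228 0.534
v -2.763 4.511 0.693
v 1.983 1.511 2.264
v 2.53 1.803 2.243
v 1.537 2.469 3.996
v 2.389 1.958 2.121
v 2.186 2.044 2.021
v 1.952 2.049 1.958
v 1.724 1.972 1.941
v 1.534 1.825 1.974
v 1.414 1.63 2.051
v 1.379 1.417 2.16
v 1.437 1.218 2.285
v 1.578 1.064 2.406
v 1.781 0.977 2.506
v 2.014 0.972 2.569
v 2.243 1.049 2.586
v 2.432 1.196 2.553
v 2.553 1.391 2.477
v 2.587 1.605 2.367
f 2 1 5
f 2 5 3
f 3 5 6
f 3 6 4
f 5 1 7
f 5 7 6
f 6 7 8
f 6 8 4
f 7 1 9
f 7 9 8
f 8 9 10
f 8 10 4
f 9 1 11
f 9 11 10
f 10 11 12
f 10 12 4
f 11 1 13
f 11 13 12
f 12 13 14
f 12 14 4
f 13 1 15
f 13 15 14
f 14 15 16
f 14 16 4
f 15 1 17
f 15 17 16
f 16 17 18
f 16 18 4
f 17 1 19
f 17 19 18
f 18 19 20
f 18 20 4
f 19 1 21
f 19 21 20
f 20 21 22
f 20 22 4
f 21 1 23
f 21 23 22
f 22 23 24
f 22 24 4
f 23 1 2
f 23 2 24
f 24 2 3
f 24 3 4
f 26 25 28
f 26 28 27
f 28 25 29
f 28 29 27
f 29 25 30
f 29 30 27
f 30 25 31
f 30 31 27
f 31 25 32
f 31 32 27
f 32 25 33
f 32 33 27
f 33 25 34
f 33 34 27
f 34 25 35
f 34 35 27
f 35 25 36
f 35 36 27
f 36 25 37
f 36 37 27
f 37 25 38
f 37 38 27
f 38 25 26
f 38 26 27
f 40 39 42
f 40 42 41
f 42 39 43
f 42 43 41
f 43 39 44
f 43 44 41
f 44 39 45
f 44 45 41
f 45 39 46
f 45 46 41
f 46 39 47
f 46 47 41
f 47 39 48
f 47 48 41
f 48 39 49
f 48 49 41
f 49 39 50
f 49 50 41
f 50 39 51
f 50 51 41
f 51 39 52
f 51 52 41
f 52 39 53
f 52 53 41
f 53 39 54
f 53 54 41
f 54 39 55
f 54 55 41
f 55 39 56
f 55 56 41
f 56 39 40
f 56 40 41



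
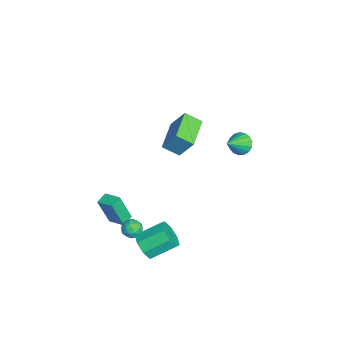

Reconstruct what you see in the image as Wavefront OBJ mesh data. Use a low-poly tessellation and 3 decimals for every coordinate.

v 2.249 -2.196 -3.436
v 2.725 -2.16 -2.932
v 2.675 -3.18 -3.768
v 3.151 -3.144 -3.264
v 2.483 -3.243 -3.104
v 2.22 -2.634 -2.899
v 3.18 -2.706 -3.801
v 2.917 -2.097 -3.596
v 3.301 -2.475 -3.158
v 2.87 -2.807 -2.727
v 2.53 -2.533 -3.973
v 2.099 -2.865 -3.542
v 2.45 -2.091 -3.155
v 2.95 -3.249 -3.545
v 2.558 -3.307 -3.451
v 2.838 -3.285 -3.155
v 2.153 -2.37 -3.135
v 2.432 -2.349 -2.839
v 2.29 -2.986 -2.94
v 2.968 -2.991 -3.861
v 3.247 -2.97 -3.565
v 2.562 -2.055 -3.545
v 2.842 -2.033 -3.249
v 3.11 -2.354 -3.76
v 3.068 -2.255 -2.992
v 3.318 -2.834 -3.187
v 3.335 -2.576 -3.503
v 3.181 -2.219 -3.382
v 2.815 -2.45 -2.738
v 3.065 -3.029 -2.933
v 2.672 -3.087 -2.839
v 2.518 -2.729 -2.718
v 3.153 -2.636 -2.871
v 2.335 -2.311 -3.767
v 2.585 -2.89 -3.962
v 2.882 -2.611 -3.982
v 2.728 -2.253 -3.861
v 2.082 -2.506 -3.513
v 2.332 -3.085 -3.708
v 2.219 -3.121 -3.318
v 2.065 -2.764 -3.197
v 2.247 -2.704 -3.829
v 0.471 -3.608 -4.038
v 0.542 -4.285 -2.062
v 1.147 -2.721 -3.758
v 1.217 -3.398 -1.782
v 1.143 -4.062 -4.218
v 1.213 -4.739 -2.242
v 1.818 -3.175 -3.938
v 1.889 -3.852 -1.962
v -3.986 3.9 -1.479
v -3.47 3.774 -2.13
v -2.914 3.02 -0.461
v -3.34 4.118 -1.97
v -3.357 4.413 -1.697
v -3.519 4.59 -1.374
v -3.787 4.609 -1.075
v -4.101 4.465 -0.869
v -4.389 4.192 -0.803
v -4.584 3.852 -0.891
v -4.642 3.523 -1.114
v -4.55 3.28 -1.421
v -4.328 3.179 -1.741
v -4.028 3.243 -2.001
v -3.719 3.458 -2.142
v 3.536 -1.948 -4.238
v 3.85 -1.416 -5.025
v 3.558 0.14 -4.088
v 3.244 -0.392 -3.302
v 3.096 -1.547 -5.042
v 2.804 0.009 -4.105
v 2.6 -1.913 -4.588
v 2.308 -0.357 -3.651
v 2.652 -2.3 -3.93
v 2.36 -0.743 -2.993
v 3.222 -2.48 -3.452
v 2.93 -0.924 -2.515
v 3.976 -2.349 -3.435
v 3.684 -0.793 -2.498
v 4.472 -1.983 -3.889
v 4.18 -0.427 -2.952
v 4.42 -1.597 -4.547
v 4.128 -0.04 -3.61
v -0.703 -0.372 3.495
v -0.278 0.448 4.934
v -0.535 0.648 2.865
v -0.111 1.468 4.304
v 1.311 -0.888 3.196
v 1.735 -0.068 4.635
v 1.478 0.132 2.566
v 1.903 0.952 4.005
f 1 38 17
f 38 12 41
f 17 41 6
f 38 41 17
f 1 17 13
f 17 6 18
f 13 18 2
f 17 18 13
f 1 13 22
f 13 2 23
f 22 23 8
f 13 23 22
f 1 22 34
f 22 8 37
f 34 37 11
f 22 37 34
f 1 34 38
f 34 11 42
f 38 42 12
f 34 42 38
f 2 18 29
f 18 6 32
f 29 32 10
f 18 32 29
f 6 41 19
f 41 12 40
f 19 40 5
f 41 40 19
f 12 42 39
f 42 11 35
f 39 35 3
f 42 35 39
f 11 37 36
f 37 8 24
f 36 24 7
f 37 24 36
f 8 23 28
f 23 2 25
f 28 25 9
f 23 25 28
f 4 30 16
f 30 10 31
f 16 31 5
f 30 31 16
f 4 16 14
f 16 5 15
f 14 15 3
f 16 15 14
f 4 14 21
f 14 3 20
f 21 20 7
f 14 20 21
f 4 21 26
f 21 7 27
f 26 27 9
f 21 27 26
f 4 26 30
f 26 9 33
f 30 33 10
f 26 33 30
f 5 31 19
f 31 10 32
f 19 32 6
f 31 32 19
f 3 15 39
f 15 5 40
f 39 40 12
f 15 40 39
f 7 20 36
f 20 3 35
f 36 35 11
f 20 35 36
f 9 27 28
f 27 7 24
f 28 24 8
f 27 24 28
f 10 33 29
f 33 9 25
f 29 25 2
f 33 25 29
f 44 46 43
f 47 44 43
f 43 46 45
f 45 47 43
f 44 50 46
f 48 44 47
f 48 50 44
f 46 50 45
f 49 47 45
f 45 50 49
f 49 48 47
f 50 48 49
f 52 51 54
f 52 54 53
f 54 51 55
f 54 55 53
f 55 51 56
f 55 56 53
f 56 51 57
f 56 57 53
f 57 51 58
f 57 58 53
f 58 51 59
f 58 59 53
f 59 51 60
f 59 60 53
f 60 51 61
f 60 61 53
f 61 51 62
f 61 62 53
f 62 51 63
f 62 63 53
f 63 51 64
f 63 64 53
f 64 51 65
f 64 65 53
f 65 51 52
f 65 52 53
f 67 66 70
f 67 70 68
f 68 70 71
f 68 71 69
f 70 66 72
f 70 72 71
f 71 72 73
f 71 73 69
f 72 66 74
f 72 74 73
f 73 74 75
f 73 75 69
f 74 66 76
f 74 76 75
f 75 76 77
f 75 77 69
f 76 66 78
f 76 78 77
f 77 78 79
f 77 79 69
f 78 66 80
f 78 80 79
f 79 80 81
f 79 81 69
f 80 66 82
f 80 82 81
f 81 82 83
f 81 83 69
f 82 66 67
f 82 67 83
f 83 67 68
f 83 68 69
f 85 87 84
f 88 85 84
f 84 87 86
f 86 88 84
f 85 91 87
f 89 85 88
f 89 91 85
f 87 91 86
f 90 88 86
f 86 91 90
f 90 89 88
f 91 89 90



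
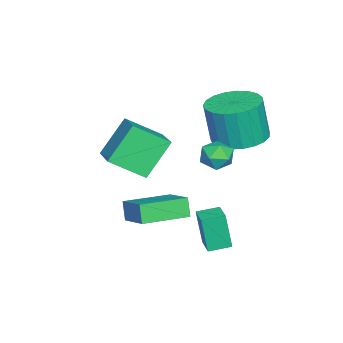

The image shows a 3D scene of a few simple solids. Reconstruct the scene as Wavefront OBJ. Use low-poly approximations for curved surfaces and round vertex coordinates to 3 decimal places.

v 2.592 2.038 -1.402
v 2.492 1.758 0.058
v 2.153 2.769 -1.292
v 2.054 2.49 0.168
v 3.346 2.47 -1.268
v 3.247 2.191 0.192
v 2.908 3.202 -1.158
v 2.808 2.922 0.302
v 1.432 -1.216 -1.737
v 1.116 -1.413 -0.973
v 0.137 0.149 -1.92
v -0.179 -0.049 -1.156
v 2.359 -0.251 -1.104
v 2.043 -0.449 -0.34
v 1.064 1.113 -1.287
v 0.748 0.916 -0.523
v -0.765 2.394 2.037
v 0.304 2.347 2.023
v 0.314 2.059 3.769
v -0.755 2.106 3.783
v 0.231 2.78 2.095
v 0.241 2.492 3.841
v -0.014 3.146 2.157
v -0.004 2.858 3.903
v -0.388 3.383 2.198
v -0.378 3.095 3.944
v -0.828 3.448 2.211
v -0.818 3.16 3.957
v -1.257 3.331 2.194
v -1.247 3.043 3.941
v -1.601 3.052 2.15
v -1.591 2.764 3.897
v -1.8 2.659 2.087
v -1.79 2.371 3.833
v -1.821 2.221 2.014
v -1.811 1.933 3.761
v -1.658 1.812 1.946
v -1.648 1.524 3.692
v -1.342 1.504 1.893
v -1.332 1.216 3.64
v -0.925 1.35 1.866
v -0.915 1.062 3.612
v -0.481 1.376 1.867
v -0.471 1.088 3.614
v -0.086 1.579 1.898
v -0.076 1.291 3.645
v 0.192 1.922 1.953
v 0.202 1.634 3.7
v -0.853 -0.559 1.544
v -0.452 -1.858 2.388
v 0.534 0.241 2.116
v 0.935 -1.059 2.96
v 0.085 -1.181 0.14
v 0.486 -2.481 0.984
v 1.472 -0.382 0.712
v 1.873 -1.681 1.556
v 0.448 2.428 1.384
v 0.918 2.465 1.893
v 0.202 1.375 1.687
v 0.672 1.412 2.196
v 0.09 1.788 2.234
v 0.242 2.438 2.046
v 0.878 1.402 1.534
v 1.03 2.052 1.346
v 1.184 1.83 1.985
v 0.697 2.069 2.418
v 0.423 1.771 1.162
v -0.064 2.01 1.595
f 2 4 1
f 5 2 1
f 1 4 3
f 3 5 1
f 2 8 4
f 6 2 5
f 6 8 2
f 4 8 3
f 7 5 3
f 3 8 7
f 7 6 5
f 8 6 7
f 10 12 9
f 13 10 9
f 9 12 11
f 11 13 9
f 10 16 12
f 14 10 13
f 14 16 10
f 12 16 11
f 15 13 11
f 11 16 15
f 15 14 13
f 16 14 15
f 18 17 21
f 18 21 19
f 19 21 22
f 19 22 20
f 21 17 23
f 21 23 22
f 22 23 24
f 22 24 20
f 23 17 25
f 23 25 24
f 24 25 26
f 24 26 20
f 25 17 27
f 25 27 26
f 26 27 28
f 26 28 20
f 27 17 29
f 27 29 28
f 28 29 30
f 28 30 20
f 29 17 31
f 29 31 30
f 30 31 32
f 30 32 20
f 31 17 33
f 31 33 32
f 32 33 34
f 32 34 20
f 33 17 35
f 33 35 34
f 34 35 36
f 34 36 20
f 35 17 37
f 35 37 36
f 36 37 38
f 36 38 20
f 37 17 39
f 37 39 38
f 38 39 40
f 38 40 20
f 39 17 41
f 39 41 40
f 40 41 42
f 40 42 20
f 41 17 43
f 41 43 42
f 42 43 44
f 42 44 20
f 43 17 45
f 43 45 44
f 44 45 46
f 44 46 20
f 45 17 47
f 45 47 46
f 46 47 48
f 46 48 20
f 47 17 18
f 47 18 48
f 48 18 19
f 48 19 20
f 50 52 49
f 53 50 49
f 49 52 51
f 51 53 49
f 50 56 52
f 54 50 53
f 54 56 50
f 52 56 51
f 55 53 51
f 51 56 55
f 55 54 53
f 56 54 55
f 57 68 62
f 57 62 58
f 57 58 64
f 57 64 67
f 57 67 68
f 58 62 66
f 62 68 61
f 68 67 59
f 67 64 63
f 64 58 65
f 60 66 61
f 60 61 59
f 60 59 63
f 60 63 65
f 60 65 66
f 61 66 62
f 59 61 68
f 63 59 67
f 65 63 64
f 66 65 58



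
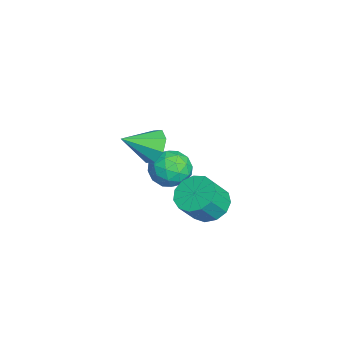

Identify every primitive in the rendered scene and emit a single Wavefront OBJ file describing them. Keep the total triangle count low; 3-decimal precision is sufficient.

v 0.554 -1.898 2.938
v 1.479 -1.854 2.509
v 1.046 -3.422 3.842
v 1.444 -1.464 3.184
v 0.888 -1.328 3.715
v 0.137 -1.526 3.791
v -0.37 -1.941 3.367
v -0.336 -2.331 2.691
v 0.22 -2.467 2.16
v 0.972 -2.269 2.084
v 1.554 0.696 -0.425
v 2.346 1.459 -0.392
v 2.997 0.727 0.898
v 2.206 -0.036 0.865
v 1.884 1.671 -0.038
v 2.535 0.94 1.252
v 1.317 1.574 0.193
v 1.968 0.842 1.483
v 0.825 1.198 0.228
v 1.477 0.466 1.518
v 0.565 0.663 0.056
v 1.217 -0.069 1.346
v 0.619 0.138 -0.269
v 1.271 -0.594 1.021
v 0.97 -0.21 -0.644
v 1.622 -0.942 0.646
v 1.506 -0.27 -0.949
v 2.158 -1.002 0.341
v 2.058 -0.024 -1.087
v 2.709 -0.755 0.203
v 2.449 0.452 -1.016
v 3.101 -0.28 0.274
v 2.557 1.004 -0.757
v 3.208 0.272 0.534
v -3.601 -0.467 -2.805
v -2.644 -0.699 -2.121
v -4.676 -1.641 -1.699
v -3.719 -1.873 -1.015
v -4.22 -0.784 -0.995
v -3.555 -0.059 -1.679
v -3.765 -2.281 -2.141
v -3.1 -1.556 -2.825
v -2.745 -1.82 -1.711
v -3.027 -0.895 -1.003
v -4.293 -1.445 -2.817
v -4.575 -0.52 -2.109
v -3.028 -0.48 -2.56
v -4.292 -1.86 -1.26
v -4.587 -1.22 -1.248
v -4.024 -1.357 -0.846
v -3.564 -0.103 -2.3
v -3.001 -0.24 -1.899
v -3.928 -0.29 -1.236
v -4.319 -2.1 -1.921
v -3.756 -2.237 -1.52
v -3.296 -0.983 -2.974
v -2.733 -1.12 -2.572
v -3.392 -2.05 -2.584
v -2.525 -1.275 -1.917
v -3.157 -1.966 -1.267
v -3.184 -2.206 -1.929
v -2.793 -1.779 -2.331
v -2.69 -0.731 -1.501
v -3.323 -1.422 -0.851
v -3.617 -0.782 -0.839
v -3.226 -0.355 -1.241
v -2.75 -1.391 -1.26
v -3.997 -0.918 -2.969
v -4.63 -1.609 -2.319
v -4.094 -1.985 -2.579
v -3.703 -1.558 -2.981
v -4.163 -0.374 -2.553
v -4.795 -1.065 -1.903
v -4.527 -0.561 -1.489
v -4.136 -0.134 -1.891
v -4.57 -0.949 -2.56
f 2 1 4
f 2 4 3
f 4 1 5
f 4 5 3
f 5 1 6
f 5 6 3
f 6 1 7
f 6 7 3
f 7 1 8
f 7 8 3
f 8 1 9
f 8 9 3
f 9 1 10
f 9 10 3
f 10 1 2
f 10 2 3
f 12 11 15
f 12 15 13
f 13 15 16
f 13 16 14
f 15 11 17
f 15 17 16
f 16 17 18
f 16 18 14
f 17 11 19
f 17 19 18
f 18 19 20
f 18 20 14
f 19 11 21
f 19 21 20
f 20 21 22
f 20 22 14
f 21 11 23
f 21 23 22
f 22 23 24
f 22 24 14
f 23 11 25
f 23 25 24
f 24 25 26
f 24 26 14
f 25 11 27
f 25 27 26
f 26 27 28
f 26 28 14
f 27 11 29
f 27 29 28
f 28 29 30
f 28 30 14
f 29 11 31
f 29 31 30
f 30 31 32
f 30 32 14
f 31 11 33
f 31 33 32
f 32 33 34
f 32 34 14
f 33 11 12
f 33 12 34
f 34 12 13
f 34 13 14
f 35 72 51
f 72 46 75
f 51 75 40
f 72 75 51
f 35 51 47
f 51 40 52
f 47 52 36
f 51 52 47
f 35 47 56
f 47 36 57
f 56 57 42
f 47 57 56
f 35 56 68
f 56 42 71
f 68 71 45
f 56 71 68
f 35 68 72
f 68 45 76
f 72 76 46
f 68 76 72
f 36 52 63
f 52 40 66
f 63 66 44
f 52 66 63
f 40 75 53
f 75 46 74
f 53 74 39
f 75 74 53
f 46 76 73
f 76 45 69
f 73 69 37
f 76 69 73
f 45 71 70
f 71 42 58
f 70 58 41
f 71 58 70
f 42 57 62
f 57 36 59
f 62 59 43
f 57 59 62
f 38 64 50
f 64 44 65
f 50 65 39
f 64 65 50
f 38 50 48
f 50 39 49
f 48 49 37
f 50 49 48
f 38 48 55
f 48 37 54
f 55 54 41
f 48 54 55
f 38 55 60
f 55 41 61
f 60 61 43
f 55 61 60
f 38 60 64
f 60 43 67
f 64 67 44
f 60 67 64
f 39 65 53
f 65 44 66
f 53 66 40
f 65 66 53
f 37 49 73
f 49 39 74
f 73 74 46
f 49 74 73
f 41 54 70
f 54 37 69
f 70 69 45
f 54 69 70
f 43 61 62
f 61 41 58
f 62 58 42
f 61 58 62
f 44 67 63
f 67 43 59
f 63 59 36
f 67 59 63



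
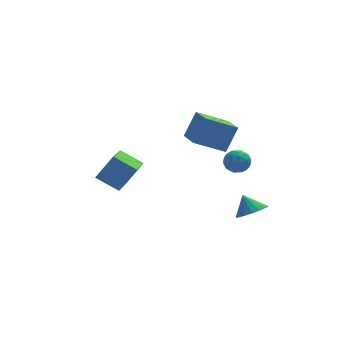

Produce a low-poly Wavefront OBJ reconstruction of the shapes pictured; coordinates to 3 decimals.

v 2.73 1.654 -0.923
v 0.863 1.658 -0.029
v 2.486 3.622 -1.441
v 0.618 3.626 -0.548
v 3.502 2.174 0.688
v 1.634 2.178 1.581
v 3.257 4.142 0.169
v 1.39 4.146 1.063
v -3.76 -2.114 -1.29
v -4.977 -1.484 -0.524
v -3.176 -0.185 -1.948
v -4.392 0.445 -1.182
v -2.748 -1.925 0.162
v -3.964 -1.295 0.928
v -2.163 0.004 -0.496
v -3.38 0.634 0.27
v 3.436 -2.898 -3.115
v 4.158 -2.24 -3.195
v 3.004 -2.302 -2.105
v 3.81 -2.057 -3.452
v 3.377 -2.067 -3.631
v 2.957 -2.267 -3.692
v 2.647 -2.612 -3.621
v 2.517 -3.022 -3.434
v 2.598 -3.404 -3.174
v 2.871 -3.67 -2.9
v 3.273 -3.759 -2.676
v 3.713 -3.651 -2.552
v 4.088 -3.371 -2.558
v 4.315 -2.982 -2.69
v 4.34 -2.574 -2.921
v 2.55 -1.897 0.449
v 3.006 -2.014 1.121
v 2.234 -3.186 0.439
v 2.69 -3.303 1.111
v 1.994 -2.872 1.157
v 2.189 -2.075 1.164
v 3.051 -3.125 0.396
v 3.246 -2.328 0.403
v 3.315 -2.773 1.088
v 2.662 -2.617 1.559
v 2.578 -2.583 0.001
v 1.925 -2.427 0.472
v 2.806 -1.842 0.786
v 2.434 -3.358 0.774
v 2.025 -3.104 0.801
v 2.293 -3.173 1.196
v 2.326 -1.878 0.811
v 2.593 -1.947 1.206
v 1.999 -2.451 1.227
v 2.647 -3.253 0.354
v 2.914 -3.322 0.749
v 2.947 -2.027 0.364
v 3.215 -2.096 0.759
v 3.241 -2.749 0.333
v 3.255 -2.357 1.162
v 3.07 -3.115 1.156
v 3.282 -3.01 0.736
v 3.397 -2.542 0.74
v 2.871 -2.266 1.438
v 2.686 -3.023 1.432
v 2.276 -2.77 1.459
v 2.391 -2.301 1.463
v 3.053 -2.712 1.419
v 2.554 -2.177 0.128
v 2.369 -2.934 0.122
v 2.849 -2.899 0.097
v 2.964 -2.43 0.101
v 2.17 -2.085 0.404
v 1.985 -2.843 0.398
v 1.843 -2.658 0.82
v 1.958 -2.19 0.824
v 2.187 -2.488 0.141
f 2 4 1
f 5 2 1
f 1 4 3
f 3 5 1
f 2 8 4
f 6 2 5
f 6 8 2
f 4 8 3
f 7 5 3
f 3 8 7
f 7 6 5
f 8 6 7
f 10 12 9
f 13 10 9
f 9 12 11
f 11 13 9
f 10 16 12
f 14 10 13
f 14 16 10
f 12 16 11
f 15 13 11
f 11 16 15
f 15 14 13
f 16 14 15
f 18 17 20
f 18 20 19
f 20 17 21
f 20 21 19
f 21 17 22
f 21 22 19
f 22 17 23
f 22 23 19
f 23 17 24
f 23 24 19
f 24 17 25
f 24 25 19
f 25 17 26
f 25 26 19
f 26 17 27
f 26 27 19
f 27 17 28
f 27 28 19
f 28 17 29
f 28 29 19
f 29 17 30
f 29 30 19
f 30 17 31
f 30 31 19
f 31 17 18
f 31 18 19
f 32 69 48
f 69 43 72
f 48 72 37
f 69 72 48
f 32 48 44
f 48 37 49
f 44 49 33
f 48 49 44
f 32 44 53
f 44 33 54
f 53 54 39
f 44 54 53
f 32 53 65
f 53 39 68
f 65 68 42
f 53 68 65
f 32 65 69
f 65 42 73
f 69 73 43
f 65 73 69
f 33 49 60
f 49 37 63
f 60 63 41
f 49 63 60
f 37 72 50
f 72 43 71
f 50 71 36
f 72 71 50
f 43 73 70
f 73 42 66
f 70 66 34
f 73 66 70
f 42 68 67
f 68 39 55
f 67 55 38
f 68 55 67
f 39 54 59
f 54 33 56
f 59 56 40
f 54 56 59
f 35 61 47
f 61 41 62
f 47 62 36
f 61 62 47
f 35 47 45
f 47 36 46
f 45 46 34
f 47 46 45
f 35 45 52
f 45 34 51
f 52 51 38
f 45 51 52
f 35 52 57
f 52 38 58
f 57 58 40
f 52 58 57
f 35 57 61
f 57 40 64
f 61 64 41
f 57 64 61
f 36 62 50
f 62 41 63
f 50 63 37
f 62 63 50
f 34 46 70
f 46 36 71
f 70 71 43
f 46 71 70
f 38 51 67
f 51 34 66
f 67 66 42
f 51 66 67
f 40 58 59
f 58 38 55
f 59 55 39
f 58 55 59
f 41 64 60
f 64 40 56
f 60 56 33
f 64 56 60



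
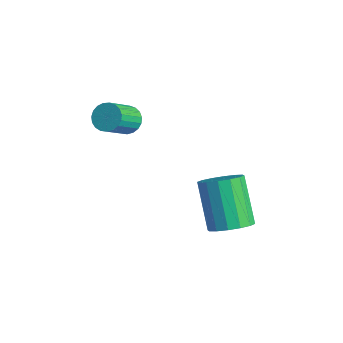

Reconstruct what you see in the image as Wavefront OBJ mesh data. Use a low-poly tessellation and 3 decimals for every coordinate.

v -2.726 0.962 0.086
v -2.187 1.214 0.165
v -1.835 0.17 1.092
v -2.374 -0.082 1.014
v -2.323 1.325 0.342
v -1.97 0.281 1.269
v -2.528 1.374 0.475
v -2.176 0.33 1.402
v -2.768 1.351 0.541
v -2.415 0.308 1.468
v -3 1.262 0.528
v -2.648 0.218 1.455
v -3.185 1.12 0.439
v -2.833 0.076 1.366
v -3.291 0.951 0.289
v -2.938 -0.093 1.216
v -3.299 0.784 0.104
v -2.946 -0.26 1.031
v -3.208 0.648 -0.084
v -2.855 -0.396 0.843
v -3.034 0.566 -0.243
v -2.681 -0.478 0.684
v -2.806 0.552 -0.345
v -2.454 -0.492 0.583
v -2.565 0.61 -0.372
v -2.212 -0.434 0.555
v -2.352 0.728 -0.32
v -1.999 -0.316 0.608
v -2.203 0.887 -0.197
v -1.85 -0.157 0.73
v -2.145 1.059 -0.026
v -1.792 0.015 0.901
v 1.831 2.238 -3.066
v 2.474 2.158 -2.548
v 1.273 2.541 -0.996
v 0.629 2.622 -1.514
v 2.469 2.574 -2.655
v 1.267 2.957 -1.103
v 2.292 2.9 -2.872
v 1.091 3.283 -1.32
v 1.992 3.049 -3.141
v 0.791 3.432 -1.589
v 1.649 2.981 -3.39
v 0.447 3.364 -1.838
v 1.354 2.713 -3.552
v 0.153 3.096 -2
v 1.187 2.319 -3.584
v -0.014 2.702 -2.032
v 1.193 1.903 -3.477
v -0.009 2.286 -1.925
v 1.369 1.577 -3.26
v 0.168 1.96 -1.708
v 1.669 1.428 -2.991
v 0.468 1.811 -1.439
v 2.013 1.496 -2.742
v 0.811 1.879 -1.19
v 2.307 1.764 -2.58
v 1.106 2.147 -1.028
f 2 1 5
f 2 5 3
f 3 5 6
f 3 6 4
f 5 1 7
f 5 7 6
f 6 7 8
f 6 8 4
f 7 1 9
f 7 9 8
f 8 9 10
f 8 10 4
f 9 1 11
f 9 11 10
f 10 11 12
f 10 12 4
f 11 1 13
f 11 13 12
f 12 13 14
f 12 14 4
f 13 1 15
f 13 15 14
f 14 15 16
f 14 16 4
f 15 1 17
f 15 17 16
f 16 17 18
f 16 18 4
f 17 1 19
f 17 19 18
f 18 19 20
f 18 20 4
f 19 1 21
f 19 21 20
f 20 21 22
f 20 22 4
f 21 1 23
f 21 23 22
f 22 23 24
f 22 24 4
f 23 1 25
f 23 25 24
f 24 25 26
f 24 26 4
f 25 1 27
f 25 27 26
f 26 27 28
f 26 28 4
f 27 1 29
f 27 29 28
f 28 29 30
f 28 30 4
f 29 1 31
f 29 31 30
f 30 31 32
f 30 32 4
f 31 1 2
f 31 2 32
f 32 2 3
f 32 3 4
f 34 33 37
f 34 37 35
f 35 37 38
f 35 38 36
f 37 33 39
f 37 39 38
f 38 39 40
f 38 40 36
f 39 33 41
f 39 41 40
f 40 41 42
f 40 42 36
f 41 33 43
f 41 43 42
f 42 43 44
f 42 44 36
f 43 33 45
f 43 45 44
f 44 45 46
f 44 46 36
f 45 33 47
f 45 47 46
f 46 47 48
f 46 48 36
f 47 33 49
f 47 49 48
f 48 49 50
f 48 50 36
f 49 33 51
f 49 51 50
f 50 51 52
f 50 52 36
f 51 33 53
f 51 53 52
f 52 53 54
f 52 54 36
f 53 33 55
f 53 55 54
f 54 55 56
f 54 56 36
f 55 33 57
f 55 57 56
f 56 57 58
f 56 58 36
f 57 33 34
f 57 34 58
f 58 34 35
f 58 35 36



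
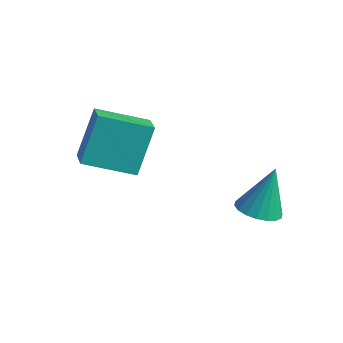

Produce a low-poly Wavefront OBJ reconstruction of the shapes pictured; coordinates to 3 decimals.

v -4.331 -3.477 2.698
v -4.546 -2.454 4.542
v -3.031 -2.031 2.047
v -3.246 -1.008 3.891
v -3.334 -4.152 3.189
v -3.549 -3.129 5.033
v -2.034 -2.706 2.538
v -2.249 -1.683 4.382
v 0.387 0.81 0.137
v 1.276 0.783 0.106
v 0.473 1.53 2.043
v 1.194 1.147 -0.027
v 0.952 1.444 -0.128
v 0.598 1.615 -0.177
v 0.203 1.627 -0.164
v -0.156 1.477 -0.091
v -0.408 1.195 0.027
v -0.502 0.837 0.167
v -0.42 0.473 0.301
v -0.179 0.176 0.402
v 0.175 0.004 0.45
v 0.571 -0.007 0.437
v 0.93 0.143 0.364
v 1.182 0.425 0.246
f 2 4 1
f 5 2 1
f 1 4 3
f 3 5 1
f 2 8 4
f 6 2 5
f 6 8 2
f 4 8 3
f 7 5 3
f 3 8 7
f 7 6 5
f 8 6 7
f 10 9 12
f 10 12 11
f 12 9 13
f 12 13 11
f 13 9 14
f 13 14 11
f 14 9 15
f 14 15 11
f 15 9 16
f 15 16 11
f 16 9 17
f 16 17 11
f 17 9 18
f 17 18 11
f 18 9 19
f 18 19 11
f 19 9 20
f 19 20 11
f 20 9 21
f 20 21 11
f 21 9 22
f 21 22 11
f 22 9 23
f 22 23 11
f 23 9 24
f 23 24 11
f 24 9 10
f 24 10 11



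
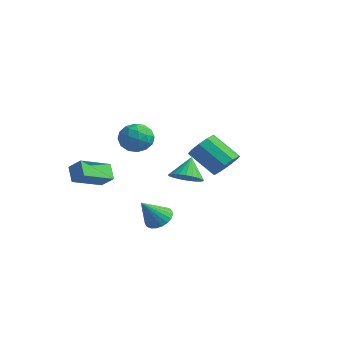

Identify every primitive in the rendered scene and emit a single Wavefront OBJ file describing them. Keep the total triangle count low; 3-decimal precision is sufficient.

v -0.391 3.565 -0.483
v 0.15 3.997 0.319
v -1.387 3.347 1.706
v -1.929 2.915 0.903
v -0.257 4.452 0.082
v -1.794 3.802 1.468
v -0.715 4.568 -0.372
v -2.252 3.918 1.015
v -1.049 4.301 -0.868
v -2.587 3.652 0.519
v -1.133 3.753 -1.217
v -2.67 3.104 0.17
v -0.933 3.133 -1.286
v -2.47 2.483 0.101
v -0.526 2.678 -1.048
v -2.063 2.028 0.338
v -0.068 2.562 -0.595
v -1.605 1.912 0.792
v 0.267 2.828 -0.099
v -1.271 2.179 1.288
v 0.35 3.376 0.25
v -1.187 2.727 1.637
v 2.871 -2.171 0.918
v 3.773 -1.743 0.96
v 2.469 -1.449 2.182
v 3.575 -1.482 0.748
v 3.27 -1.326 0.562
v 2.904 -1.299 0.43
v 2.533 -1.405 0.372
v 2.213 -1.627 0.398
v 1.993 -1.932 0.503
v 1.907 -2.274 0.671
v 1.968 -2.6 0.876
v 2.166 -2.86 1.088
v 2.472 -3.016 1.274
v 2.838 -3.043 1.406
v 3.209 -2.938 1.464
v 3.529 -2.716 1.439
v 3.748 -2.41 1.334
v 3.834 -2.069 1.166
v -2.802 -0.772 2.485
v -1.705 -0.725 2.374
v -2.735 -2.555 2.386
v -1.638 -2.508 2.275
v -2.107 -2.237 3.236
v -2.149 -1.135 3.298
v -2.291 -2.145 1.462
v -2.333 -1.043 1.524
v -1.389 -1.573 1.742
v -1.275 -1.63 2.838
v -3.165 -1.65 1.922
v -3.051 -1.707 3.018
v -2.259 -0.592 2.438
v -2.181 -2.688 2.322
v -2.457 -2.529 2.887
v -1.812 -2.501 2.821
v -2.52 -0.833 2.982
v -1.875 -0.806 2.916
v -2.112 -1.694 3.423
v -2.565 -2.474 1.844
v -1.92 -2.447 1.778
v -2.628 -0.779 1.939
v -1.983 -0.751 1.873
v -2.328 -1.586 1.337
v -1.429 -1.063 2.001
v -1.389 -2.111 1.943
v -1.774 -1.897 1.465
v -1.798 -1.25 1.501
v -1.362 -1.097 2.646
v -1.323 -2.144 2.587
v -1.599 -1.985 3.153
v -1.623 -1.338 3.189
v -1.176 -1.595 2.274
v -3.117 -1.136 2.173
v -3.078 -2.183 2.114
v -2.817 -1.942 1.571
v -2.841 -1.295 1.607
v -3.051 -1.169 2.817
v -3.011 -2.217 2.759
v -2.642 -2.03 3.259
v -2.666 -1.383 3.295
v -3.264 -1.685 2.486
v -3.947 -4.915 -0.793
v -4.721 -4.572 0.057
v -3.855 -2.886 -1.528
v -4.63 -2.543 -0.678
v -3.07 -4.697 -0.082
v -3.845 -4.354 0.768
v -2.979 -2.668 -0.817
v -3.753 -2.325 0.033
v 1.603 -3.049 -2.309
v 2.464 -2.862 -2.128
v 1.557 -4.251 -0.851
v 2.285 -2.606 -1.922
v 1.987 -2.427 -1.783
v 1.623 -2.355 -1.735
v 1.255 -2.403 -1.786
v 0.948 -2.563 -1.928
v 0.753 -2.806 -2.135
v 0.706 -3.092 -2.372
v 0.813 -3.37 -2.598
v 1.057 -3.592 -2.774
v 1.396 -3.721 -2.87
v 1.77 -3.733 -2.868
v 2.115 -3.627 -2.77
v 2.371 -3.421 -2.592
v 2.495 -3.15 -2.365
f 2 1 5
f 2 5 3
f 3 5 6
f 3 6 4
f 5 1 7
f 5 7 6
f 6 7 8
f 6 8 4
f 7 1 9
f 7 9 8
f 8 9 10
f 8 10 4
f 9 1 11
f 9 11 10
f 10 11 12
f 10 12 4
f 11 1 13
f 11 13 12
f 12 13 14
f 12 14 4
f 13 1 15
f 13 15 14
f 14 15 16
f 14 16 4
f 15 1 17
f 15 17 16
f 16 17 18
f 16 18 4
f 17 1 19
f 17 19 18
f 18 19 20
f 18 20 4
f 19 1 21
f 19 21 20
f 20 21 22
f 20 22 4
f 21 1 2
f 21 2 22
f 22 2 3
f 22 3 4
f 24 23 26
f 24 26 25
f 26 23 27
f 26 27 25
f 27 23 28
f 27 28 25
f 28 23 29
f 28 29 25
f 29 23 30
f 29 30 25
f 30 23 31
f 30 31 25
f 31 23 32
f 31 32 25
f 32 23 33
f 32 33 25
f 33 23 34
f 33 34 25
f 34 23 35
f 34 35 25
f 35 23 36
f 35 36 25
f 36 23 37
f 36 37 25
f 37 23 38
f 37 38 25
f 38 23 39
f 38 39 25
f 39 23 40
f 39 40 25
f 40 23 24
f 40 24 25
f 41 78 57
f 78 52 81
f 57 81 46
f 78 81 57
f 41 57 53
f 57 46 58
f 53 58 42
f 57 58 53
f 41 53 62
f 53 42 63
f 62 63 48
f 53 63 62
f 41 62 74
f 62 48 77
f 74 77 51
f 62 77 74
f 41 74 78
f 74 51 82
f 78 82 52
f 74 82 78
f 42 58 69
f 58 46 72
f 69 72 50
f 58 72 69
f 46 81 59
f 81 52 80
f 59 80 45
f 81 80 59
f 52 82 79
f 82 51 75
f 79 75 43
f 82 75 79
f 51 77 76
f 77 48 64
f 76 64 47
f 77 64 76
f 48 63 68
f 63 42 65
f 68 65 49
f 63 65 68
f 44 70 56
f 70 50 71
f 56 71 45
f 70 71 56
f 44 56 54
f 56 45 55
f 54 55 43
f 56 55 54
f 44 54 61
f 54 43 60
f 61 60 47
f 54 60 61
f 44 61 66
f 61 47 67
f 66 67 49
f 61 67 66
f 44 66 70
f 66 49 73
f 70 73 50
f 66 73 70
f 45 71 59
f 71 50 72
f 59 72 46
f 71 72 59
f 43 55 79
f 55 45 80
f 79 80 52
f 55 80 79
f 47 60 76
f 60 43 75
f 76 75 51
f 60 75 76
f 49 67 68
f 67 47 64
f 68 64 48
f 67 64 68
f 50 73 69
f 73 49 65
f 69 65 42
f 73 65 69
f 84 86 83
f 87 84 83
f 83 86 85
f 85 87 83
f 84 90 86
f 88 84 87
f 88 90 84
f 86 90 85
f 89 87 85
f 85 90 89
f 89 88 87
f 90 88 89
f 92 91 94
f 92 94 93
f 94 91 95
f 94 95 93
f 95 91 96
f 95 96 93
f 96 91 97
f 96 97 93
f 97 91 98
f 97 98 93
f 98 91 99
f 98 99 93
f 99 91 100
f 99 100 93
f 100 91 101
f 100 101 93
f 101 91 102
f 101 102 93
f 102 91 103
f 102 103 93
f 103 91 104
f 103 104 93
f 104 91 105
f 104 105 93
f 105 91 106
f 105 106 93
f 106 91 107
f 106 107 93
f 107 91 92
f 107 92 93



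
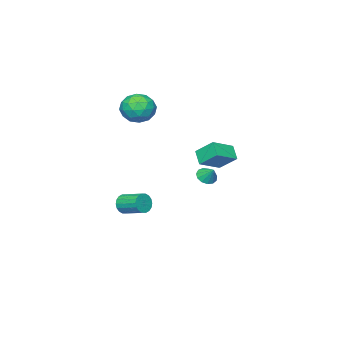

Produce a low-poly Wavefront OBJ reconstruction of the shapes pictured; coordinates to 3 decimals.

v 3.235 2.309 2.333
v 3.002 3.418 3.269
v 1.766 2.559 1.672
v 1.533 3.668 2.608
v 3.667 2.992 1.632
v 3.434 4.101 2.568
v 2.198 3.242 0.971
v 1.965 4.351 1.907
v 1.629 1.78 -0.275
v 2.125 1.401 -0.032
v 1.791 2.46 0.455
v 2.283 1.634 -0.284
v 2.233 1.914 -0.533
v 1.991 2.151 -0.7
v 1.634 2.27 -0.732
v 1.276 2.234 -0.619
v 1.03 2.054 -0.397
v 0.974 1.787 -0.136
v 1.126 1.518 0.081
v 1.438 1.332 0.185
v 1.81 1.289 0.143
v 2.303 -4.217 -4.085
v 2.682 -3.997 -4.693
v 2.557 -2.483 -4.223
v 2.177 -2.703 -3.615
v 2.365 -3.991 -4.797
v 2.24 -2.477 -4.327
v 2.035 -4.029 -4.76
v 1.91 -2.516 -4.29
v 1.759 -4.105 -4.589
v 1.634 -2.591 -4.119
v 1.59 -4.203 -4.319
v 1.465 -2.69 -3.849
v 1.562 -4.304 -4.002
v 1.437 -2.79 -3.532
v 1.681 -4.387 -3.701
v 1.556 -2.874 -3.231
v 1.923 -4.437 -3.477
v 1.798 -2.923 -3.007
v 2.24 -4.443 -3.373
v 2.115 -2.929 -2.903
v 2.57 -4.404 -3.41
v 2.445 -2.891 -2.94
v 2.846 -4.329 -3.581
v 2.721 -2.815 -3.111
v 3.015 -4.23 -3.851
v 2.89 -2.717 -3.381
v 3.043 -4.13 -4.168
v 2.918 -2.616 -3.698
v 2.924 -4.046 -4.469
v 2.799 -2.533 -3.999
v 0.806 -3.193 4.391
v 1.832 -2.655 4.605
v 1.688 -4.405 3.215
v 2.714 -3.867 3.429
v 2.191 -4.497 4.275
v 1.646 -3.748 5.003
v 1.874 -3.312 2.817
v 1.329 -2.563 3.545
v 2.492 -2.729 3.633
v 2.688 -3.461 4.534
v 0.832 -3.599 3.286
v 1.028 -4.331 4.187
v 1.242 -2.818 4.602
v 2.278 -4.242 3.218
v 1.971 -4.613 3.716
v 2.574 -4.297 3.842
v 1.133 -3.46 4.835
v 1.735 -3.144 4.961
v 1.946 -4.227 4.767
v 1.785 -3.916 2.859
v 2.387 -3.6 2.985
v 0.946 -2.763 3.978
v 1.549 -2.447 4.104
v 1.574 -2.833 3.053
v 2.232 -2.545 4.156
v 2.751 -3.257 3.464
v 2.257 -2.931 3.105
v 1.937 -2.491 3.532
v 2.348 -2.975 4.686
v 2.866 -3.688 3.994
v 2.558 -4.058 4.492
v 2.238 -3.618 4.919
v 2.735 -3.019 4.114
v 0.654 -3.372 3.826
v 1.172 -4.085 3.134
v 1.282 -3.442 2.901
v 0.962 -3.002 3.328
v 0.769 -3.803 4.356
v 1.288 -4.515 3.664
v 1.583 -4.569 4.288
v 1.263 -4.129 4.715
v 0.785 -4.041 3.706
f 2 4 1
f 5 2 1
f 1 4 3
f 3 5 1
f 2 8 4
f 6 2 5
f 6 8 2
f 4 8 3
f 7 5 3
f 3 8 7
f 7 6 5
f 8 6 7
f 10 9 12
f 10 12 11
f 12 9 13
f 12 13 11
f 13 9 14
f 13 14 11
f 14 9 15
f 14 15 11
f 15 9 16
f 15 16 11
f 16 9 17
f 16 17 11
f 17 9 18
f 17 18 11
f 18 9 19
f 18 19 11
f 19 9 20
f 19 20 11
f 20 9 21
f 20 21 11
f 21 9 10
f 21 10 11
f 23 22 26
f 23 26 24
f 24 26 27
f 24 27 25
f 26 22 28
f 26 28 27
f 27 28 29
f 27 29 25
f 28 22 30
f 28 30 29
f 29 30 31
f 29 31 25
f 30 22 32
f 30 32 31
f 31 32 33
f 31 33 25
f 32 22 34
f 32 34 33
f 33 34 35
f 33 35 25
f 34 22 36
f 34 36 35
f 35 36 37
f 35 37 25
f 36 22 38
f 36 38 37
f 37 38 39
f 37 39 25
f 38 22 40
f 38 40 39
f 39 40 41
f 39 41 25
f 40 22 42
f 40 42 41
f 41 42 43
f 41 43 25
f 42 22 44
f 42 44 43
f 43 44 45
f 43 45 25
f 44 22 46
f 44 46 45
f 45 46 47
f 45 47 25
f 46 22 48
f 46 48 47
f 47 48 49
f 47 49 25
f 48 22 50
f 48 50 49
f 49 50 51
f 49 51 25
f 50 22 23
f 50 23 51
f 51 23 24
f 51 24 25
f 52 89 68
f 89 63 92
f 68 92 57
f 89 92 68
f 52 68 64
f 68 57 69
f 64 69 53
f 68 69 64
f 52 64 73
f 64 53 74
f 73 74 59
f 64 74 73
f 52 73 85
f 73 59 88
f 85 88 62
f 73 88 85
f 52 85 89
f 85 62 93
f 89 93 63
f 85 93 89
f 53 69 80
f 69 57 83
f 80 83 61
f 69 83 80
f 57 92 70
f 92 63 91
f 70 91 56
f 92 91 70
f 63 93 90
f 93 62 86
f 90 86 54
f 93 86 90
f 62 88 87
f 88 59 75
f 87 75 58
f 88 75 87
f 59 74 79
f 74 53 76
f 79 76 60
f 74 76 79
f 55 81 67
f 81 61 82
f 67 82 56
f 81 82 67
f 55 67 65
f 67 56 66
f 65 66 54
f 67 66 65
f 55 65 72
f 65 54 71
f 72 71 58
f 65 71 72
f 55 72 77
f 72 58 78
f 77 78 60
f 72 78 77
f 55 77 81
f 77 60 84
f 81 84 61
f 77 84 81
f 56 82 70
f 82 61 83
f 70 83 57
f 82 83 70
f 54 66 90
f 66 56 91
f 90 91 63
f 66 91 90
f 58 71 87
f 71 54 86
f 87 86 62
f 71 86 87
f 60 78 79
f 78 58 75
f 79 75 59
f 78 75 79
f 61 84 80
f 84 60 76
f 80 76 53
f 84 76 80



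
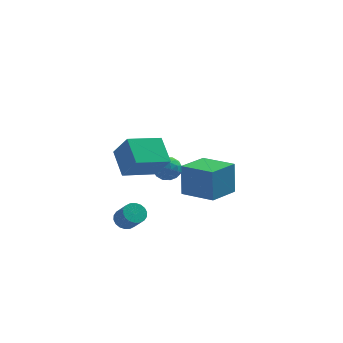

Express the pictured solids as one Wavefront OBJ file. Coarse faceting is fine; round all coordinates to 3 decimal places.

v -1.952 -3.54 -2.606
v -1.678 -3.952 -3.087
v -1.115 -4.691 -2.136
v -1.388 -4.28 -1.654
v -1.462 -3.737 -3.049
v -0.898 -4.477 -2.098
v -1.342 -3.484 -2.923
v -0.778 -4.224 -1.972
v -1.343 -3.242 -2.734
v -0.779 -3.982 -1.783
v -1.465 -3.059 -2.52
v -0.901 -3.799 -1.569
v -1.683 -2.971 -2.323
v -1.119 -3.711 -1.371
v -1.954 -2.996 -2.181
v -1.391 -3.736 -1.23
v -2.225 -3.129 -2.124
v -1.662 -3.868 -1.173
v -2.442 -3.343 -2.162
v -1.878 -4.083 -1.211
v -2.562 -3.596 -2.288
v -1.998 -4.336 -1.337
v -2.561 -3.838 -2.477
v -1.997 -4.578 -1.526
v -2.439 -4.021 -2.691
v -1.875 -4.761 -1.74
v -2.221 -4.109 -2.889
v -1.657 -4.849 -1.937
v -1.949 -4.084 -3.03
v -1.386 -4.824 -2.079
v 2.629 0.508 -3.466
v 2.586 0.843 -1.424
v 0.854 1.749 -3.708
v 0.81 2.084 -1.666
v 3.83 2.176 -3.714
v 3.786 2.511 -1.672
v 2.054 3.417 -3.956
v 2.011 3.752 -1.914
v -1.243 -5.296 2.711
v -1.779 -3.949 3.726
v -2.024 -4.57 1.335
v -2.56 -3.223 2.351
v 0.48 -4.277 2.269
v -0.056 -2.93 3.285
v -0.301 -3.551 0.894
v -0.837 -2.204 1.909
v -0.484 2.335 -1.371
v 0.328 2.248 -1.065
v -0.188 1.432 -2.415
v 0.624 1.345 -2.109
v -0.049 1.023 -1.657
v -0.232 1.581 -1.011
v 0.372 2.099 -2.469
v 0.189 2.657 -1.823
v 0.858 2.102 -1.743
v 0.597 1.437 -1.242
v -0.457 2.243 -2.238
v -0.718 1.578 -1.737
v -0.104 2.371 -1.126
v 0.244 1.309 -2.354
v -0.152 1.12 -2.088
v 0.326 1.069 -1.908
v -0.433 1.979 -1.095
v 0.044 1.928 -0.915
v -0.177 1.208 -1.263
v 0.096 1.752 -2.565
v 0.573 1.701 -2.385
v -0.186 2.611 -1.572
v 0.292 2.56 -1.392
v 0.317 2.472 -2.217
v 0.685 2.234 -1.345
v 0.859 1.703 -1.959
v 0.71 2.146 -2.17
v 0.603 2.474 -1.791
v 0.532 1.843 -1.05
v 0.706 1.312 -1.664
v 0.31 1.123 -1.398
v 0.203 1.451 -1.019
v 0.843 1.757 -1.449
v -0.566 2.368 -1.816
v -0.392 1.837 -2.43
v -0.063 2.229 -2.461
v -0.17 2.557 -2.082
v -0.719 1.977 -1.521
v -0.545 1.446 -2.135
v -0.463 1.206 -1.689
v -0.57 1.534 -1.31
v -0.703 1.923 -2.031
f 2 1 5
f 2 5 3
f 3 5 6
f 3 6 4
f 5 1 7
f 5 7 6
f 6 7 8
f 6 8 4
f 7 1 9
f 7 9 8
f 8 9 10
f 8 10 4
f 9 1 11
f 9 11 10
f 10 11 12
f 10 12 4
f 11 1 13
f 11 13 12
f 12 13 14
f 12 14 4
f 13 1 15
f 13 15 14
f 14 15 16
f 14 16 4
f 15 1 17
f 15 17 16
f 16 17 18
f 16 18 4
f 17 1 19
f 17 19 18
f 18 19 20
f 18 20 4
f 19 1 21
f 19 21 20
f 20 21 22
f 20 22 4
f 21 1 23
f 21 23 22
f 22 23 24
f 22 24 4
f 23 1 25
f 23 25 24
f 24 25 26
f 24 26 4
f 25 1 27
f 25 27 26
f 26 27 28
f 26 28 4
f 27 1 29
f 27 29 28
f 28 29 30
f 28 30 4
f 29 1 2
f 29 2 30
f 30 2 3
f 30 3 4
f 32 34 31
f 35 32 31
f 31 34 33
f 33 35 31
f 32 38 34
f 36 32 35
f 36 38 32
f 34 38 33
f 37 35 33
f 33 38 37
f 37 36 35
f 38 36 37
f 40 42 39
f 43 40 39
f 39 42 41
f 41 43 39
f 40 46 42
f 44 40 43
f 44 46 40
f 42 46 41
f 45 43 41
f 41 46 45
f 45 44 43
f 46 44 45
f 47 84 63
f 84 58 87
f 63 87 52
f 84 87 63
f 47 63 59
f 63 52 64
f 59 64 48
f 63 64 59
f 47 59 68
f 59 48 69
f 68 69 54
f 59 69 68
f 47 68 80
f 68 54 83
f 80 83 57
f 68 83 80
f 47 80 84
f 80 57 88
f 84 88 58
f 80 88 84
f 48 64 75
f 64 52 78
f 75 78 56
f 64 78 75
f 52 87 65
f 87 58 86
f 65 86 51
f 87 86 65
f 58 88 85
f 88 57 81
f 85 81 49
f 88 81 85
f 57 83 82
f 83 54 70
f 82 70 53
f 83 70 82
f 54 69 74
f 69 48 71
f 74 71 55
f 69 71 74
f 50 76 62
f 76 56 77
f 62 77 51
f 76 77 62
f 50 62 60
f 62 51 61
f 60 61 49
f 62 61 60
f 50 60 67
f 60 49 66
f 67 66 53
f 60 66 67
f 50 67 72
f 67 53 73
f 72 73 55
f 67 73 72
f 50 72 76
f 72 55 79
f 76 79 56
f 72 79 76
f 51 77 65
f 77 56 78
f 65 78 52
f 77 78 65
f 49 61 85
f 61 51 86
f 85 86 58
f 61 86 85
f 53 66 82
f 66 49 81
f 82 81 57
f 66 81 82
f 55 73 74
f 73 53 70
f 74 70 54
f 73 70 74
f 56 79 75
f 79 55 71
f 75 71 48
f 79 71 75

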